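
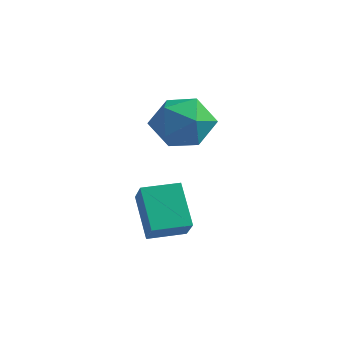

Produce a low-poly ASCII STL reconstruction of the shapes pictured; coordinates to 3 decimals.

solid 
facet normal -0.647 0.445 -0.619
outer loop
vertex -2.808 1.043 -1.468
vertex -2.374 1.76 -1.406
vertex -2.164 0.73 -2.367
endloop
endfacet
facet normal -0.517 -0.853 -0.073
outer loop
vertex -1.626 0.36 -1.854
vertex -2.808 1.043 -1.468
vertex -2.164 0.73 -2.367
endloop
endfacet
facet normal -0.647 0.445 -0.619
outer loop
vertex -2.164 0.73 -2.367
vertex -2.374 1.76 -1.406
vertex -1.73 1.446 -2.306
endloop
endfacet
facet normal 0.559 -0.272 -0.783
outer loop
vertex -1.73 1.446 -2.306
vertex -1.626 0.36 -1.854
vertex -2.164 0.73 -2.367
endloop
endfacet
facet normal -0.560 0.271 0.783
outer loop
vertex -2.808 1.043 -1.468
vertex -1.836 1.39 -0.893
vertex -2.374 1.76 -1.406
endloop
endfacet
facet normal -0.517 -0.853 -0.072
outer loop
vertex -2.27 0.674 -0.954
vertex -2.808 1.043 -1.468
vertex -1.626 0.36 -1.854
endloop
endfacet
facet normal -0.560 0.273 0.782
outer loop
vertex -2.27 0.674 -0.954
vertex -1.836 1.39 -0.893
vertex -2.808 1.043 -1.468
endloop
endfacet
facet normal 0.517 0.853 0.073
outer loop
vertex -2.374 1.76 -1.406
vertex -1.836 1.39 -0.893
vertex -1.73 1.446 -2.306
endloop
endfacet
facet normal 0.561 -0.272 -0.782
outer loop
vertex -1.192 1.077 -1.792
vertex -1.626 0.36 -1.854
vertex -1.73 1.446 -2.306
endloop
endfacet
facet normal 0.516 0.853 0.073
outer loop
vertex -1.73 1.446 -2.306
vertex -1.836 1.39 -0.893
vertex -1.192 1.077 -1.792
endloop
endfacet
facet normal 0.647 -0.445 0.619
outer loop
vertex -1.192 1.077 -1.792
vertex -2.27 0.674 -0.954
vertex -1.626 0.36 -1.854
endloop
endfacet
facet normal 0.647 -0.445 0.619
outer loop
vertex -1.836 1.39 -0.893
vertex -2.27 0.674 -0.954
vertex -1.192 1.077 -1.792
endloop
endfacet
facet normal -0.779 0.582 0.236
outer loop
vertex -4.163 3.378 -0.324
vertex -4.066 3.199 0.437
vertex -3.694 3.822 0.129
endloop
endfacet
facet normal -0.446 0.825 -0.347
outer loop
vertex -4.163 3.378 -0.324
vertex -3.694 3.822 0.129
vertex -3.471 3.634 -0.604
endloop
endfacet
facet normal -0.452 0.307 -0.837
outer loop
vertex -4.163 3.378 -0.324
vertex -3.471 3.634 -0.604
vertex -3.706 2.895 -0.748
endloop
endfacet
facet normal -0.789 -0.258 -0.557
outer loop
vertex -4.163 3.378 -0.324
vertex -3.706 2.895 -0.748
vertex -4.073 2.626 -0.104
endloop
endfacet
facet normal -0.991 -0.088 0.106
outer loop
vertex -4.163 3.378 -0.324
vertex -4.073 2.626 -0.104
vertex -4.066 3.199 0.437
endloop
endfacet
facet normal 0.233 0.957 -0.175
outer loop
vertex -3.471 3.634 -0.604
vertex -3.694 3.822 0.129
vertex -2.947 3.614 -0.016
endloop
endfacet
facet normal -0.304 0.562 0.769
outer loop
vertex -3.694 3.822 0.129
vertex -4.066 3.199 0.437
vertex -3.314 3.345 0.628
endloop
endfacet
facet normal -0.647 -0.519 0.559
outer loop
vertex -4.066 3.199 0.437
vertex -4.073 2.626 -0.104
vertex -3.549 2.606 0.484
endloop
endfacet
facet normal -0.321 -0.795 -0.515
outer loop
vertex -4.073 2.626 -0.104
vertex -3.706 2.895 -0.748
vertex -3.326 2.418 -0.249
endloop
endfacet
facet normal 0.223 0.118 -0.968
outer loop
vertex -3.706 2.895 -0.748
vertex -3.471 3.634 -0.604
vertex -2.954 3.041 -0.557
endloop
endfacet
facet normal 0.789 0.258 0.557
outer loop
vertex -2.857 2.862 0.204
vertex -2.947 3.614 -0.016
vertex -3.314 3.345 0.628
endloop
endfacet
facet normal 0.452 -0.307 0.837
outer loop
vertex -2.857 2.862 0.204
vertex -3.314 3.345 0.628
vertex -3.549 2.606 0.484
endloop
endfacet
facet normal 0.446 -0.825 0.347
outer loop
vertex -2.857 2.862 0.204
vertex -3.549 2.606 0.484
vertex -3.326 2.418 -0.249
endloop
endfacet
facet normal 0.779 -0.582 -0.236
outer loop
vertex -2.857 2.862 0.204
vertex -3.326 2.418 -0.249
vertex -2.954 3.041 -0.557
endloop
endfacet
facet normal 0.991 0.088 -0.106
outer loop
vertex -2.857 2.862 0.204
vertex -2.954 3.041 -0.557
vertex -2.947 3.614 -0.016
endloop
endfacet
facet normal 0.321 0.795 0.515
outer loop
vertex -3.314 3.345 0.628
vertex -2.947 3.614 -0.016
vertex -3.694 3.822 0.129
endloop
endfacet
facet normal -0.223 -0.118 0.968
outer loop
vertex -3.549 2.606 0.484
vertex -3.314 3.345 0.628
vertex -4.066 3.199 0.437
endloop
endfacet
facet normal -0.233 -0.957 0.175
outer loop
vertex -3.326 2.418 -0.249
vertex -3.549 2.606 0.484
vertex -4.073 2.626 -0.104
endloop
endfacet
facet normal 0.304 -0.562 -0.769
outer loop
vertex -2.954 3.041 -0.557
vertex -3.326 2.418 -0.249
vertex -3.706 2.895 -0.748
endloop
endfacet
facet normal 0.647 0.519 -0.559
outer loop
vertex -2.947 3.614 -0.016
vertex -2.954 3.041 -0.557
vertex -3.471 3.634 -0.604
endloop
endfacet

endsolid


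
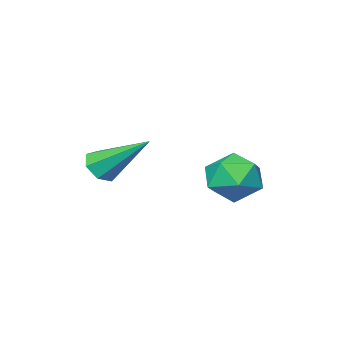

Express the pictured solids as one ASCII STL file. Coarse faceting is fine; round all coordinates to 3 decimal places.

solid 
facet normal 0.284 -0.739 -0.611
outer loop
vertex -0.454 0.191 -2.825
vertex -0.96 0.106 -2.957
vertex -0.609 0.43 -3.186
endloop
endfacet
facet normal 0.787 0.614 0.069
outer loop
vertex -0.454 0.191 -2.825
vertex -0.609 0.43 -3.186
vertex -1.44 1.354 -1.923
endloop
endfacet
facet normal 0.281 -0.738 -0.613
outer loop
vertex -0.609 0.43 -3.186
vertex -0.96 0.106 -2.957
vertex -1.029 0.426 -3.374
endloop
endfacet
facet normal 0.209 0.850 -0.484
outer loop
vertex -0.609 0.43 -3.186
vertex -1.029 0.426 -3.374
vertex -1.44 1.354 -1.923
endloop
endfacet
facet normal 0.285 -0.737 -0.613
outer loop
vertex -1.029 0.426 -3.374
vertex -0.96 0.106 -2.957
vertex -1.397 0.18 -3.249
endloop
endfacet
facet normal -0.586 0.597 -0.548
outer loop
vertex -1.029 0.426 -3.374
vertex -1.397 0.18 -3.249
vertex -1.44 1.354 -1.923
endloop
endfacet
facet normal 0.283 -0.739 -0.611
outer loop
vertex -1.397 0.18 -3.249
vertex -0.96 0.106 -2.957
vertex -1.436 -0.121 -2.903
endloop
endfacet
facet normal -0.996 0.046 -0.073
outer loop
vertex -1.397 0.18 -3.249
vertex -1.436 -0.121 -2.903
vertex -1.44 1.354 -1.923
endloop
endfacet
facet normal 0.283 -0.739 -0.611
outer loop
vertex -1.436 -0.121 -2.903
vertex -0.96 0.106 -2.957
vertex -1.118 -0.251 -2.598
endloop
endfacet
facet normal -0.716 -0.388 0.581
outer loop
vertex -1.436 -0.121 -2.903
vertex -1.118 -0.251 -2.598
vertex -1.44 1.354 -1.923
endloop
endfacet
facet normal 0.282 -0.739 -0.611
outer loop
vertex -1.118 -0.251 -2.598
vertex -0.96 0.106 -2.957
vertex -0.681 -0.113 -2.563
endloop
endfacet
facet normal 0.046 -0.379 0.924
outer loop
vertex -1.118 -0.251 -2.598
vertex -0.681 -0.113 -2.563
vertex -1.44 1.354 -1.923
endloop
endfacet
facet normal 0.284 -0.739 -0.611
outer loop
vertex -0.681 -0.113 -2.563
vertex -0.96 0.106 -2.957
vertex -0.454 0.191 -2.825
endloop
endfacet
facet normal 0.715 0.066 0.696
outer loop
vertex -0.681 -0.113 -2.563
vertex -0.454 0.191 -2.825
vertex -1.44 1.354 -1.923
endloop
endfacet
facet normal -0.069 0.981 0.182
outer loop
vertex -4.023 2.412 -3.724
vertex -3.868 2.276 -2.93
vertex -3.25 2.416 -3.45
endloop
endfacet
facet normal 0.166 0.860 -0.482
outer loop
vertex -4.023 2.412 -3.724
vertex -3.25 2.416 -3.45
vertex -3.43 2.052 -4.162
endloop
endfacet
facet normal -0.323 0.468 -0.822
outer loop
vertex -4.023 2.412 -3.724
vertex -3.43 2.052 -4.162
vertex -4.16 1.687 -4.083
endloop
endfacet
facet normal -0.863 0.346 -0.369
outer loop
vertex -4.023 2.412 -3.724
vertex -4.16 1.687 -4.083
vertex -4.431 1.825 -3.321
endloop
endfacet
facet normal -0.705 0.663 0.251
outer loop
vertex -4.023 2.412 -3.724
vertex -4.431 1.825 -3.321
vertex -3.868 2.276 -2.93
endloop
endfacet
facet normal 0.764 0.476 -0.436
outer loop
vertex -3.43 2.052 -4.162
vertex -3.25 2.416 -3.45
vertex -2.909 1.695 -3.639
endloop
endfacet
facet normal 0.383 0.671 0.635
outer loop
vertex -3.25 2.416 -3.45
vertex -3.868 2.276 -2.93
vertex -3.18 1.833 -2.877
endloop
endfacet
facet normal -0.645 0.156 0.748
outer loop
vertex -3.868 2.276 -2.93
vertex -4.431 1.825 -3.321
vertex -3.91 1.468 -2.798
endloop
endfacet
facet normal -0.898 -0.358 -0.255
outer loop
vertex -4.431 1.825 -3.321
vertex -4.16 1.687 -4.083
vertex -4.09 1.104 -3.51
endloop
endfacet
facet normal -0.027 -0.160 -0.987
outer loop
vertex -4.16 1.687 -4.083
vertex -3.43 2.052 -4.162
vertex -3.472 1.244 -4.03
endloop
endfacet
facet normal 0.863 -0.346 0.369
outer loop
vertex -3.317 1.108 -3.236
vertex -2.909 1.695 -3.639
vertex -3.18 1.833 -2.877
endloop
endfacet
facet normal 0.323 -0.468 0.822
outer loop
vertex -3.317 1.108 -3.236
vertex -3.18 1.833 -2.877
vertex -3.91 1.468 -2.798
endloop
endfacet
facet normal -0.166 -0.860 0.482
outer loop
vertex -3.317 1.108 -3.236
vertex -3.91 1.468 -2.798
vertex -4.09 1.104 -3.51
endloop
endfacet
facet normal 0.069 -0.981 -0.182
outer loop
vertex -3.317 1.108 -3.236
vertex -4.09 1.104 -3.51
vertex -3.472 1.244 -4.03
endloop
endfacet
facet normal 0.705 -0.663 -0.251
outer loop
vertex -3.317 1.108 -3.236
vertex -3.472 1.244 -4.03
vertex -2.909 1.695 -3.639
endloop
endfacet
facet normal 0.898 0.358 0.255
outer loop
vertex -3.18 1.833 -2.877
vertex -2.909 1.695 -3.639
vertex -3.25 2.416 -3.45
endloop
endfacet
facet normal 0.027 0.160 0.987
outer loop
vertex -3.91 1.468 -2.798
vertex -3.18 1.833 -2.877
vertex -3.868 2.276 -2.93
endloop
endfacet
facet normal -0.764 -0.476 0.436
outer loop
vertex -4.09 1.104 -3.51
vertex -3.91 1.468 -2.798
vertex -4.431 1.825 -3.321
endloop
endfacet
facet normal -0.383 -0.671 -0.635
outer loop
vertex -3.472 1.244 -4.03
vertex -4.09 1.104 -3.51
vertex -4.16 1.687 -4.083
endloop
endfacet
facet normal 0.645 -0.156 -0.748
outer loop
vertex -2.909 1.695 -3.639
vertex -3.472 1.244 -4.03
vertex -3.43 2.052 -4.162
endloop
endfacet

endsolid


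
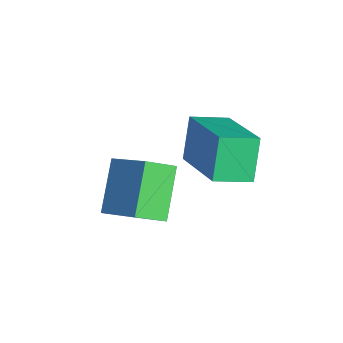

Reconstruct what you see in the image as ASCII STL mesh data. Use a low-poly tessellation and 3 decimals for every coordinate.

solid 
facet normal -0.651 0.332 0.683
outer loop
vertex -2.909 -0.086 -1.511
vertex -1.857 0.491 -0.789
vertex -3.012 0.703 -1.992
endloop
endfacet
facet normal -0.751 -0.412 -0.516
outer loop
vertex -2.003 0.189 -3.051
vertex -2.909 -0.086 -1.511
vertex -3.012 0.703 -1.992
endloop
endfacet
facet normal -0.651 0.332 0.683
outer loop
vertex -3.012 0.703 -1.992
vertex -1.857 0.491 -0.789
vertex -1.96 1.28 -1.27
endloop
endfacet
facet normal -0.111 0.849 -0.517
outer loop
vertex -1.96 1.28 -1.27
vertex -2.003 0.189 -3.051
vertex -3.012 0.703 -1.992
endloop
endfacet
facet normal 0.111 -0.849 0.517
outer loop
vertex -2.909 -0.086 -1.511
vertex -0.848 -0.023 -1.848
vertex -1.857 0.491 -0.789
endloop
endfacet
facet normal -0.751 -0.412 -0.516
outer loop
vertex -1.9 -0.6 -2.57
vertex -2.909 -0.086 -1.511
vertex -2.003 0.189 -3.051
endloop
endfacet
facet normal 0.111 -0.849 0.517
outer loop
vertex -1.9 -0.6 -2.57
vertex -0.848 -0.023 -1.848
vertex -2.909 -0.086 -1.511
endloop
endfacet
facet normal 0.751 0.412 0.516
outer loop
vertex -1.857 0.491 -0.789
vertex -0.848 -0.023 -1.848
vertex -1.96 1.28 -1.27
endloop
endfacet
facet normal -0.111 0.849 -0.517
outer loop
vertex -0.951 0.766 -2.329
vertex -2.003 0.189 -3.051
vertex -1.96 1.28 -1.27
endloop
endfacet
facet normal 0.751 0.412 0.516
outer loop
vertex -1.96 1.28 -1.27
vertex -0.848 -0.023 -1.848
vertex -0.951 0.766 -2.329
endloop
endfacet
facet normal 0.651 -0.332 -0.683
outer loop
vertex -0.951 0.766 -2.329
vertex -1.9 -0.6 -2.57
vertex -2.003 0.189 -3.051
endloop
endfacet
facet normal 0.651 -0.332 -0.683
outer loop
vertex -0.848 -0.023 -1.848
vertex -1.9 -0.6 -2.57
vertex -0.951 0.766 -2.329
endloop
endfacet
facet normal -0.907 -0.089 -0.412
outer loop
vertex -4.279 2.228 -1.643
vertex -4.256 3.252 -1.915
vertex -3.731 1.914 -2.78
endloop
endfacet
facet normal -0.021 -0.966 0.257
outer loop
vertex -1.764 2.108 -1.885
vertex -4.279 2.228 -1.643
vertex -3.731 1.914 -2.78
endloop
endfacet
facet normal -0.907 -0.089 -0.412
outer loop
vertex -3.731 1.914 -2.78
vertex -4.256 3.252 -1.915
vertex -3.709 2.939 -3.051
endloop
endfacet
facet normal 0.422 -0.240 -0.874
outer loop
vertex -3.709 2.939 -3.051
vertex -1.764 2.108 -1.885
vertex -3.731 1.914 -2.78
endloop
endfacet
facet normal -0.422 0.242 0.874
outer loop
vertex -4.279 2.228 -1.643
vertex -2.289 3.446 -1.02
vertex -4.256 3.252 -1.915
endloop
endfacet
facet normal -0.021 -0.966 0.256
outer loop
vertex -2.311 2.421 -0.749
vertex -4.279 2.228 -1.643
vertex -1.764 2.108 -1.885
endloop
endfacet
facet normal -0.421 0.240 0.875
outer loop
vertex -2.311 2.421 -0.749
vertex -2.289 3.446 -1.02
vertex -4.279 2.228 -1.643
endloop
endfacet
facet normal 0.021 0.966 -0.256
outer loop
vertex -4.256 3.252 -1.915
vertex -2.289 3.446 -1.02
vertex -3.709 2.939 -3.051
endloop
endfacet
facet normal 0.421 -0.242 -0.874
outer loop
vertex -1.741 3.132 -2.157
vertex -1.764 2.108 -1.885
vertex -3.709 2.939 -3.051
endloop
endfacet
facet normal 0.022 0.966 -0.256
outer loop
vertex -3.709 2.939 -3.051
vertex -2.289 3.446 -1.02
vertex -1.741 3.132 -2.157
endloop
endfacet
facet normal 0.907 0.089 0.412
outer loop
vertex -1.741 3.132 -2.157
vertex -2.311 2.421 -0.749
vertex -1.764 2.108 -1.885
endloop
endfacet
facet normal 0.907 0.090 0.412
outer loop
vertex -2.289 3.446 -1.02
vertex -2.311 2.421 -0.749
vertex -1.741 3.132 -2.157
endloop
endfacet

endsolid


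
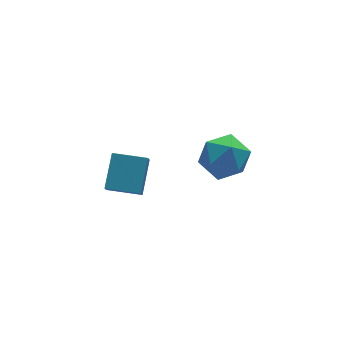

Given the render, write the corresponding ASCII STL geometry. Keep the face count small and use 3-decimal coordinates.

solid 
facet normal -0.061 0.839 0.541
outer loop
vertex 1.915 -0.19 -0.992
vertex 1.468 -0.754 -0.169
vertex 2.554 -0.638 -0.226
endloop
endfacet
facet normal 0.493 0.865 0.094
outer loop
vertex 1.915 -0.19 -0.992
vertex 2.554 -0.638 -0.226
vertex 2.845 -0.689 -1.278
endloop
endfacet
facet normal 0.246 0.784 -0.569
outer loop
vertex 1.915 -0.19 -0.992
vertex 2.845 -0.689 -1.278
vertex 1.939 -0.837 -1.873
endloop
endfacet
facet normal -0.464 0.708 -0.533
outer loop
vertex 1.915 -0.19 -0.992
vertex 1.939 -0.837 -1.873
vertex 1.088 -0.878 -1.187
endloop
endfacet
facet normal -0.653 0.742 0.153
outer loop
vertex 1.915 -0.19 -0.992
vertex 1.088 -0.878 -1.187
vertex 1.468 -0.754 -0.169
endloop
endfacet
facet normal 0.920 0.311 0.239
outer loop
vertex 2.845 -0.689 -1.278
vertex 2.554 -0.638 -0.226
vertex 2.972 -1.562 -0.633
endloop
endfacet
facet normal 0.022 0.269 0.963
outer loop
vertex 2.554 -0.638 -0.226
vertex 1.468 -0.754 -0.169
vertex 2.121 -1.603 0.053
endloop
endfacet
facet normal -0.935 0.112 0.336
outer loop
vertex 1.468 -0.754 -0.169
vertex 1.088 -0.878 -1.187
vertex 1.215 -1.751 -0.542
endloop
endfacet
facet normal -0.628 0.058 -0.776
outer loop
vertex 1.088 -0.878 -1.187
vertex 1.939 -0.837 -1.873
vertex 1.506 -1.802 -1.594
endloop
endfacet
facet normal 0.519 0.181 -0.835
outer loop
vertex 1.939 -0.837 -1.873
vertex 2.845 -0.689 -1.278
vertex 2.592 -1.686 -1.651
endloop
endfacet
facet normal 0.464 -0.708 0.533
outer loop
vertex 2.145 -2.25 -0.828
vertex 2.972 -1.562 -0.633
vertex 2.121 -1.603 0.053
endloop
endfacet
facet normal -0.246 -0.784 0.569
outer loop
vertex 2.145 -2.25 -0.828
vertex 2.121 -1.603 0.053
vertex 1.215 -1.751 -0.542
endloop
endfacet
facet normal -0.493 -0.865 -0.094
outer loop
vertex 2.145 -2.25 -0.828
vertex 1.215 -1.751 -0.542
vertex 1.506 -1.802 -1.594
endloop
endfacet
facet normal 0.061 -0.839 -0.541
outer loop
vertex 2.145 -2.25 -0.828
vertex 1.506 -1.802 -1.594
vertex 2.592 -1.686 -1.651
endloop
endfacet
facet normal 0.653 -0.742 -0.153
outer loop
vertex 2.145 -2.25 -0.828
vertex 2.592 -1.686 -1.651
vertex 2.972 -1.562 -0.633
endloop
endfacet
facet normal 0.628 -0.058 0.776
outer loop
vertex 2.121 -1.603 0.053
vertex 2.972 -1.562 -0.633
vertex 2.554 -0.638 -0.226
endloop
endfacet
facet normal -0.519 -0.181 0.835
outer loop
vertex 1.215 -1.751 -0.542
vertex 2.121 -1.603 0.053
vertex 1.468 -0.754 -0.169
endloop
endfacet
facet normal -0.920 -0.311 -0.239
outer loop
vertex 1.506 -1.802 -1.594
vertex 1.215 -1.751 -0.542
vertex 1.088 -0.878 -1.187
endloop
endfacet
facet normal -0.022 -0.269 -0.963
outer loop
vertex 2.592 -1.686 -1.651
vertex 1.506 -1.802 -1.594
vertex 1.939 -0.837 -1.873
endloop
endfacet
facet normal 0.935 -0.112 -0.336
outer loop
vertex 2.972 -1.562 -0.633
vertex 2.592 -1.686 -1.651
vertex 2.845 -0.689 -1.278
endloop
endfacet
facet normal -0.454 -0.645 -0.615
outer loop
vertex -2.133 -3.088 0.403
vertex -3.253 -2.374 0.481
vertex -1.897 -2.647 -0.234
endloop
endfacet
facet normal 0.842 -0.536 -0.059
outer loop
vertex -1.207 -1.666 0.699
vertex -2.133 -3.088 0.403
vertex -1.897 -2.647 -0.234
endloop
endfacet
facet normal -0.454 -0.646 -0.614
outer loop
vertex -1.897 -2.647 -0.234
vertex -3.253 -2.374 0.481
vertex -3.017 -1.934 -0.157
endloop
endfacet
facet normal 0.292 0.543 -0.787
outer loop
vertex -3.017 -1.934 -0.157
vertex -1.207 -1.666 0.699
vertex -1.897 -2.647 -0.234
endloop
endfacet
facet normal -0.292 -0.543 0.787
outer loop
vertex -2.133 -3.088 0.403
vertex -2.563 -1.393 1.414
vertex -3.253 -2.374 0.481
endloop
endfacet
facet normal 0.842 -0.536 -0.058
outer loop
vertex -1.443 -2.106 1.337
vertex -2.133 -3.088 0.403
vertex -1.207 -1.666 0.699
endloop
endfacet
facet normal -0.292 -0.543 0.787
outer loop
vertex -1.443 -2.106 1.337
vertex -2.563 -1.393 1.414
vertex -2.133 -3.088 0.403
endloop
endfacet
facet normal -0.842 0.536 0.059
outer loop
vertex -3.253 -2.374 0.481
vertex -2.563 -1.393 1.414
vertex -3.017 -1.934 -0.157
endloop
endfacet
facet normal 0.292 0.544 -0.787
outer loop
vertex -2.327 -0.952 0.777
vertex -1.207 -1.666 0.699
vertex -3.017 -1.934 -0.157
endloop
endfacet
facet normal -0.842 0.536 0.059
outer loop
vertex -3.017 -1.934 -0.157
vertex -2.563 -1.393 1.414
vertex -2.327 -0.952 0.777
endloop
endfacet
facet normal 0.454 0.646 0.614
outer loop
vertex -2.327 -0.952 0.777
vertex -1.443 -2.106 1.337
vertex -1.207 -1.666 0.699
endloop
endfacet
facet normal 0.453 0.645 0.615
outer loop
vertex -2.563 -1.393 1.414
vertex -1.443 -2.106 1.337
vertex -2.327 -0.952 0.777
endloop
endfacet

endsolid


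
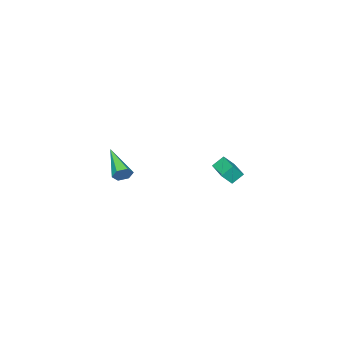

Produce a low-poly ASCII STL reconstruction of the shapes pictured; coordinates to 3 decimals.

solid 
facet normal -0.596 0.357 -0.719
outer loop
vertex -4.617 -2.087 -2.134
vertex -3.666 -0.442 -2.105
vertex -4.083 -2.385 -2.725
endloop
endfacet
facet normal -0.500 -0.866 -0.015
outer loop
vertex -3.594 -2.678 -2.135
vertex -4.617 -2.087 -2.134
vertex -4.083 -2.385 -2.725
endloop
endfacet
facet normal -0.596 0.357 -0.719
outer loop
vertex -4.083 -2.385 -2.725
vertex -3.666 -0.442 -2.105
vertex -3.132 -0.74 -2.696
endloop
endfacet
facet normal 0.628 -0.351 -0.695
outer loop
vertex -3.132 -0.74 -2.696
vertex -3.594 -2.678 -2.135
vertex -4.083 -2.385 -2.725
endloop
endfacet
facet normal -0.628 0.351 0.695
outer loop
vertex -4.617 -2.087 -2.134
vertex -3.177 -0.735 -1.515
vertex -3.666 -0.442 -2.105
endloop
endfacet
facet normal -0.500 -0.866 -0.015
outer loop
vertex -4.128 -2.38 -1.544
vertex -4.617 -2.087 -2.134
vertex -3.594 -2.678 -2.135
endloop
endfacet
facet normal -0.628 0.351 0.695
outer loop
vertex -4.128 -2.38 -1.544
vertex -3.177 -0.735 -1.515
vertex -4.617 -2.087 -2.134
endloop
endfacet
facet normal 0.500 0.866 0.015
outer loop
vertex -3.666 -0.442 -2.105
vertex -3.177 -0.735 -1.515
vertex -3.132 -0.74 -2.696
endloop
endfacet
facet normal 0.628 -0.351 -0.695
outer loop
vertex -2.643 -1.033 -2.106
vertex -3.594 -2.678 -2.135
vertex -3.132 -0.74 -2.696
endloop
endfacet
facet normal 0.500 0.866 0.015
outer loop
vertex -3.132 -0.74 -2.696
vertex -3.177 -0.735 -1.515
vertex -2.643 -1.033 -2.106
endloop
endfacet
facet normal 0.596 -0.357 0.719
outer loop
vertex -2.643 -1.033 -2.106
vertex -4.128 -2.38 -1.544
vertex -3.594 -2.678 -2.135
endloop
endfacet
facet normal 0.596 -0.357 0.719
outer loop
vertex -3.177 -0.735 -1.515
vertex -4.128 -2.38 -1.544
vertex -2.643 -1.033 -2.106
endloop
endfacet
facet normal 0.345 0.814 -0.468
outer loop
vertex 3.709 -1.766 -0.218
vertex 3.294 -1.797 -0.578
vertex 3.235 -1.506 -0.115
endloop
endfacet
facet normal 0.291 0.156 0.944
outer loop
vertex 3.709 -1.766 -0.218
vertex 3.235 -1.506 -0.115
vertex 2.546 -3.563 0.438
endloop
endfacet
facet normal 0.344 0.814 -0.468
outer loop
vertex 3.235 -1.506 -0.115
vertex 3.294 -1.797 -0.578
vertex 2.82 -1.537 -0.474
endloop
endfacet
facet normal -0.619 0.391 0.682
outer loop
vertex 3.235 -1.506 -0.115
vertex 2.82 -1.537 -0.474
vertex 2.546 -3.563 0.438
endloop
endfacet
facet normal 0.344 0.814 -0.468
outer loop
vertex 2.82 -1.537 -0.474
vertex 3.294 -1.797 -0.578
vertex 2.879 -1.828 -0.937
endloop
endfacet
facet normal -0.985 0.060 -0.163
outer loop
vertex 2.82 -1.537 -0.474
vertex 2.879 -1.828 -0.937
vertex 2.546 -3.563 0.438
endloop
endfacet
facet normal 0.344 0.814 -0.468
outer loop
vertex 2.879 -1.828 -0.937
vertex 3.294 -1.797 -0.578
vertex 3.353 -2.088 -1.041
endloop
endfacet
facet normal -0.440 -0.504 -0.743
outer loop
vertex 2.879 -1.828 -0.937
vertex 3.353 -2.088 -1.041
vertex 2.546 -3.563 0.438
endloop
endfacet
facet normal 0.346 0.814 -0.467
outer loop
vertex 3.353 -2.088 -1.041
vertex 3.294 -1.797 -0.578
vertex 3.767 -2.057 -0.681
endloop
endfacet
facet normal 0.472 -0.739 -0.480
outer loop
vertex 3.353 -2.088 -1.041
vertex 3.767 -2.057 -0.681
vertex 2.546 -3.563 0.438
endloop
endfacet
facet normal 0.345 0.813 -0.468
outer loop
vertex 3.767 -2.057 -0.681
vertex 3.294 -1.797 -0.578
vertex 3.709 -1.766 -0.218
endloop
endfacet
facet normal 0.837 -0.410 0.362
outer loop
vertex 3.767 -2.057 -0.681
vertex 3.709 -1.766 -0.218
vertex 2.546 -3.563 0.438
endloop
endfacet

endsolid


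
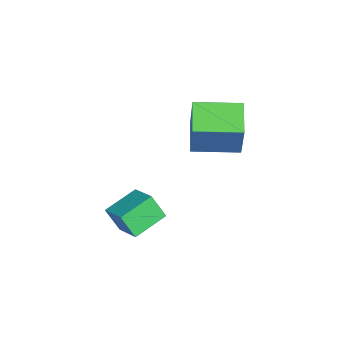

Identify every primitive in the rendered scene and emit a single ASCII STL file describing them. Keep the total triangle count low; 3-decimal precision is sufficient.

solid 
facet normal -0.935 -0.041 0.353
outer loop
vertex -4.048 -1.624 5.098
vertex -4.161 0.291 5.022
vertex -4.711 -1.733 3.331
endloop
endfacet
facet normal 0.059 -0.997 0.040
outer loop
vertex -3.299 -1.671 2.798
vertex -4.048 -1.624 5.098
vertex -4.711 -1.733 3.331
endloop
endfacet
facet normal -0.935 -0.041 0.353
outer loop
vertex -4.711 -1.733 3.331
vertex -4.161 0.291 5.022
vertex -4.823 0.182 3.256
endloop
endfacet
facet normal -0.350 -0.057 -0.935
outer loop
vertex -4.823 0.182 3.256
vertex -3.299 -1.671 2.798
vertex -4.711 -1.733 3.331
endloop
endfacet
facet normal 0.350 0.058 0.935
outer loop
vertex -4.048 -1.624 5.098
vertex -2.749 0.353 4.489
vertex -4.161 0.291 5.022
endloop
endfacet
facet normal 0.059 -0.997 0.040
outer loop
vertex -2.637 -1.562 4.564
vertex -4.048 -1.624 5.098
vertex -3.299 -1.671 2.798
endloop
endfacet
facet normal 0.351 0.057 0.935
outer loop
vertex -2.637 -1.562 4.564
vertex -2.749 0.353 4.489
vertex -4.048 -1.624 5.098
endloop
endfacet
facet normal -0.059 0.997 -0.040
outer loop
vertex -4.161 0.291 5.022
vertex -2.749 0.353 4.489
vertex -4.823 0.182 3.256
endloop
endfacet
facet normal -0.351 -0.058 -0.935
outer loop
vertex -3.412 0.244 2.722
vertex -3.299 -1.671 2.798
vertex -4.823 0.182 3.256
endloop
endfacet
facet normal -0.059 0.997 -0.039
outer loop
vertex -4.823 0.182 3.256
vertex -2.749 0.353 4.489
vertex -3.412 0.244 2.722
endloop
endfacet
facet normal 0.935 0.041 -0.353
outer loop
vertex -3.412 0.244 2.722
vertex -2.637 -1.562 4.564
vertex -3.299 -1.671 2.798
endloop
endfacet
facet normal 0.935 0.041 -0.353
outer loop
vertex -2.749 0.353 4.489
vertex -2.637 -1.562 4.564
vertex -3.412 0.244 2.722
endloop
endfacet
facet normal -0.633 0.718 0.289
outer loop
vertex -0.717 -3.553 2.769
vertex 0.269 -2.9 3.308
vertex -0.548 -3.019 1.811
endloop
endfacet
facet normal -0.759 -0.503 -0.414
outer loop
vertex 0.371 -4.06 1.392
vertex -0.717 -3.553 2.769
vertex -0.548 -3.019 1.811
endloop
endfacet
facet normal -0.633 0.719 0.288
outer loop
vertex -0.548 -3.019 1.811
vertex 0.269 -2.9 3.308
vertex 0.439 -2.366 2.35
endloop
endfacet
facet normal 0.152 0.482 -0.863
outer loop
vertex 0.439 -2.366 2.35
vertex 0.371 -4.06 1.392
vertex -0.548 -3.019 1.811
endloop
endfacet
facet normal -0.153 -0.482 0.863
outer loop
vertex -0.717 -3.553 2.769
vertex 1.188 -3.941 2.889
vertex 0.269 -2.9 3.308
endloop
endfacet
facet normal -0.759 -0.502 -0.415
outer loop
vertex 0.201 -4.594 2.35
vertex -0.717 -3.553 2.769
vertex 0.371 -4.06 1.392
endloop
endfacet
facet normal -0.152 -0.482 0.863
outer loop
vertex 0.201 -4.594 2.35
vertex 1.188 -3.941 2.889
vertex -0.717 -3.553 2.769
endloop
endfacet
facet normal 0.758 0.503 0.415
outer loop
vertex 0.269 -2.9 3.308
vertex 1.188 -3.941 2.889
vertex 0.439 -2.366 2.35
endloop
endfacet
facet normal 0.153 0.482 -0.863
outer loop
vertex 1.357 -3.407 1.931
vertex 0.371 -4.06 1.392
vertex 0.439 -2.366 2.35
endloop
endfacet
facet normal 0.759 0.503 0.414
outer loop
vertex 0.439 -2.366 2.35
vertex 1.188 -3.941 2.889
vertex 1.357 -3.407 1.931
endloop
endfacet
facet normal 0.633 -0.718 -0.288
outer loop
vertex 1.357 -3.407 1.931
vertex 0.201 -4.594 2.35
vertex 0.371 -4.06 1.392
endloop
endfacet
facet normal 0.633 -0.718 -0.289
outer loop
vertex 1.188 -3.941 2.889
vertex 0.201 -4.594 2.35
vertex 1.357 -3.407 1.931
endloop
endfacet

endsolid


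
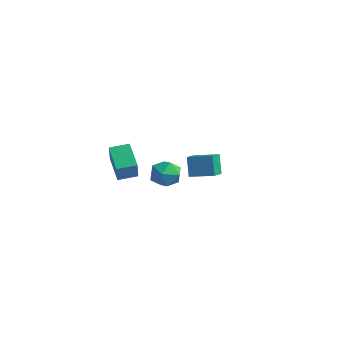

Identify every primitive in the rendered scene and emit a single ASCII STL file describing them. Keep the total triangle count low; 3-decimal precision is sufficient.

solid 
facet normal -0.395 0.905 0.158
outer loop
vertex -2.24 3.35 -1.93
vertex -2.392 3.123 -1.012
vertex -1.566 3.53 -1.275
endloop
endfacet
facet normal 0.099 0.929 -0.357
outer loop
vertex -2.24 3.35 -1.93
vertex -1.566 3.53 -1.275
vertex -1.32 3.176 -2.129
endloop
endfacet
facet normal -0.098 0.478 -0.873
outer loop
vertex -2.24 3.35 -1.93
vertex -1.32 3.176 -2.129
vertex -1.994 2.551 -2.395
endloop
endfacet
facet normal -0.715 0.174 -0.677
outer loop
vertex -2.24 3.35 -1.93
vertex -1.994 2.551 -2.395
vertex -2.656 2.518 -1.705
endloop
endfacet
facet normal -0.898 0.438 -0.040
outer loop
vertex -2.24 3.35 -1.93
vertex -2.656 2.518 -1.705
vertex -2.392 3.123 -1.012
endloop
endfacet
facet normal 0.715 0.695 -0.082
outer loop
vertex -1.32 3.176 -2.129
vertex -1.566 3.53 -1.275
vertex -0.904 2.842 -1.335
endloop
endfacet
facet normal -0.084 0.656 0.750
outer loop
vertex -1.566 3.53 -1.275
vertex -2.392 3.123 -1.012
vertex -1.566 2.809 -0.645
endloop
endfacet
facet normal -0.898 -0.099 0.429
outer loop
vertex -2.392 3.123 -1.012
vertex -2.656 2.518 -1.705
vertex -2.24 2.184 -0.911
endloop
endfacet
facet normal -0.601 -0.526 -0.602
outer loop
vertex -2.656 2.518 -1.705
vertex -1.994 2.551 -2.395
vertex -1.994 1.83 -1.765
endloop
endfacet
facet normal 0.395 -0.035 -0.918
outer loop
vertex -1.994 2.551 -2.395
vertex -1.32 3.176 -2.129
vertex -1.168 2.237 -2.028
endloop
endfacet
facet normal 0.715 -0.174 0.677
outer loop
vertex -1.32 2.01 -1.11
vertex -0.904 2.842 -1.335
vertex -1.566 2.809 -0.645
endloop
endfacet
facet normal 0.098 -0.478 0.873
outer loop
vertex -1.32 2.01 -1.11
vertex -1.566 2.809 -0.645
vertex -2.24 2.184 -0.911
endloop
endfacet
facet normal -0.099 -0.929 0.357
outer loop
vertex -1.32 2.01 -1.11
vertex -2.24 2.184 -0.911
vertex -1.994 1.83 -1.765
endloop
endfacet
facet normal 0.395 -0.905 -0.158
outer loop
vertex -1.32 2.01 -1.11
vertex -1.994 1.83 -1.765
vertex -1.168 2.237 -2.028
endloop
endfacet
facet normal 0.898 -0.438 0.040
outer loop
vertex -1.32 2.01 -1.11
vertex -1.168 2.237 -2.028
vertex -0.904 2.842 -1.335
endloop
endfacet
facet normal 0.601 0.526 0.602
outer loop
vertex -1.566 2.809 -0.645
vertex -0.904 2.842 -1.335
vertex -1.566 3.53 -1.275
endloop
endfacet
facet normal -0.395 0.035 0.918
outer loop
vertex -2.24 2.184 -0.911
vertex -1.566 2.809 -0.645
vertex -2.392 3.123 -1.012
endloop
endfacet
facet normal -0.715 -0.695 0.082
outer loop
vertex -1.994 1.83 -1.765
vertex -2.24 2.184 -0.911
vertex -2.656 2.518 -1.705
endloop
endfacet
facet normal 0.084 -0.656 -0.750
outer loop
vertex -1.168 2.237 -2.028
vertex -1.994 1.83 -1.765
vertex -1.994 2.551 -2.395
endloop
endfacet
facet normal 0.898 0.099 -0.429
outer loop
vertex -0.904 2.842 -1.335
vertex -1.168 2.237 -2.028
vertex -1.32 3.176 -2.129
endloop
endfacet
facet normal -0.410 0.381 -0.828
outer loop
vertex -3.892 0.72 -0.536
vertex -3.358 1.656 -0.37
vertex -2.646 0.164 -1.409
endloop
endfacet
facet normal -0.490 -0.858 -0.153
outer loop
vertex -2.022 -0.416 -0.15
vertex -3.892 0.72 -0.536
vertex -2.646 0.164 -1.409
endloop
endfacet
facet normal -0.410 0.381 -0.828
outer loop
vertex -2.646 0.164 -1.409
vertex -3.358 1.656 -0.37
vertex -2.112 1.1 -1.243
endloop
endfacet
facet normal 0.769 -0.343 -0.539
outer loop
vertex -2.112 1.1 -1.243
vertex -2.022 -0.416 -0.15
vertex -2.646 0.164 -1.409
endloop
endfacet
facet normal -0.769 0.343 0.539
outer loop
vertex -3.892 0.72 -0.536
vertex -2.734 1.076 0.889
vertex -3.358 1.656 -0.37
endloop
endfacet
facet normal -0.490 -0.858 -0.153
outer loop
vertex -3.268 0.14 0.723
vertex -3.892 0.72 -0.536
vertex -2.022 -0.416 -0.15
endloop
endfacet
facet normal -0.769 0.343 0.539
outer loop
vertex -3.268 0.14 0.723
vertex -2.734 1.076 0.889
vertex -3.892 0.72 -0.536
endloop
endfacet
facet normal 0.490 0.858 0.153
outer loop
vertex -3.358 1.656 -0.37
vertex -2.734 1.076 0.889
vertex -2.112 1.1 -1.243
endloop
endfacet
facet normal 0.769 -0.343 -0.539
outer loop
vertex -1.488 0.52 0.016
vertex -2.022 -0.416 -0.15
vertex -2.112 1.1 -1.243
endloop
endfacet
facet normal 0.490 0.858 0.153
outer loop
vertex -2.112 1.1 -1.243
vertex -2.734 1.076 0.889
vertex -1.488 0.52 0.016
endloop
endfacet
facet normal 0.410 -0.381 0.828
outer loop
vertex -1.488 0.52 0.016
vertex -3.268 0.14 0.723
vertex -2.022 -0.416 -0.15
endloop
endfacet
facet normal 0.410 -0.381 0.828
outer loop
vertex -2.734 1.076 0.889
vertex -3.268 0.14 0.723
vertex -1.488 0.52 0.016
endloop
endfacet
facet normal -0.824 -0.534 -0.191
outer loop
vertex 3.053 -0.236 2.648
vertex 2.532 0.715 2.235
vertex 3.465 -0.483 1.559
endloop
endfacet
facet normal 0.448 -0.820 0.356
outer loop
vertex 4.528 0.205 1.805
vertex 3.053 -0.236 2.648
vertex 3.465 -0.483 1.559
endloop
endfacet
facet normal -0.824 -0.534 -0.191
outer loop
vertex 3.465 -0.483 1.559
vertex 2.532 0.715 2.235
vertex 2.944 0.468 1.146
endloop
endfacet
facet normal 0.346 -0.208 -0.915
outer loop
vertex 2.944 0.468 1.146
vertex 4.528 0.205 1.805
vertex 3.465 -0.483 1.559
endloop
endfacet
facet normal -0.346 0.208 0.915
outer loop
vertex 3.053 -0.236 2.648
vertex 3.595 1.403 2.481
vertex 2.532 0.715 2.235
endloop
endfacet
facet normal 0.448 -0.820 0.356
outer loop
vertex 4.116 0.452 2.894
vertex 3.053 -0.236 2.648
vertex 4.528 0.205 1.805
endloop
endfacet
facet normal -0.346 0.208 0.915
outer loop
vertex 4.116 0.452 2.894
vertex 3.595 1.403 2.481
vertex 3.053 -0.236 2.648
endloop
endfacet
facet normal -0.448 0.820 -0.356
outer loop
vertex 2.532 0.715 2.235
vertex 3.595 1.403 2.481
vertex 2.944 0.468 1.146
endloop
endfacet
facet normal 0.346 -0.208 -0.915
outer loop
vertex 4.007 1.156 1.392
vertex 4.528 0.205 1.805
vertex 2.944 0.468 1.146
endloop
endfacet
facet normal -0.448 0.820 -0.356
outer loop
vertex 2.944 0.468 1.146
vertex 3.595 1.403 2.481
vertex 4.007 1.156 1.392
endloop
endfacet
facet normal 0.824 0.534 0.191
outer loop
vertex 4.007 1.156 1.392
vertex 4.116 0.452 2.894
vertex 4.528 0.205 1.805
endloop
endfacet
facet normal 0.824 0.534 0.191
outer loop
vertex 3.595 1.403 2.481
vertex 4.116 0.452 2.894
vertex 4.007 1.156 1.392
endloop
endfacet

endsolid


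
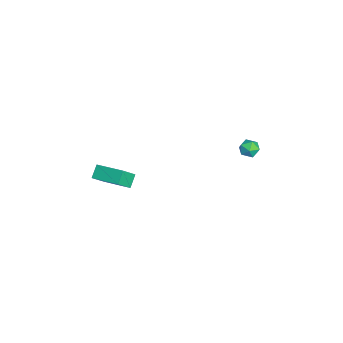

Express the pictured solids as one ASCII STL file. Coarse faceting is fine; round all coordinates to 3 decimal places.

solid 
facet normal -0.702 0.634 -0.325
outer loop
vertex -1.626 4.148 2.809
vertex -2.078 3.711 2.933
vertex -1.907 4.132 3.385
endloop
endfacet
facet normal -0.150 0.988 -0.046
outer loop
vertex -1.626 4.148 2.809
vertex -1.907 4.132 3.385
vertex -1.274 4.226 3.34
endloop
endfacet
facet normal 0.437 0.802 -0.408
outer loop
vertex -1.626 4.148 2.809
vertex -1.274 4.226 3.34
vertex -1.054 3.862 2.86
endloop
endfacet
facet normal 0.248 0.333 -0.910
outer loop
vertex -1.626 4.148 2.809
vertex -1.054 3.862 2.86
vertex -1.551 3.544 2.608
endloop
endfacet
facet normal -0.457 0.229 -0.859
outer loop
vertex -1.626 4.148 2.809
vertex -1.551 3.544 2.608
vertex -2.078 3.711 2.933
endloop
endfacet
facet normal -0.070 0.773 0.631
outer loop
vertex -1.274 4.226 3.34
vertex -1.907 4.132 3.385
vertex -1.509 3.836 3.792
endloop
endfacet
facet normal -0.963 0.200 0.178
outer loop
vertex -1.907 4.132 3.385
vertex -2.078 3.711 2.933
vertex -2.006 3.518 3.54
endloop
endfacet
facet normal -0.567 -0.454 -0.687
outer loop
vertex -2.078 3.711 2.933
vertex -1.551 3.544 2.608
vertex -1.786 3.154 3.06
endloop
endfacet
facet normal 0.573 -0.286 -0.768
outer loop
vertex -1.551 3.544 2.608
vertex -1.054 3.862 2.86
vertex -1.153 3.248 3.015
endloop
endfacet
facet normal 0.880 0.472 0.046
outer loop
vertex -1.054 3.862 2.86
vertex -1.274 4.226 3.34
vertex -0.982 3.669 3.467
endloop
endfacet
facet normal -0.248 -0.333 0.910
outer loop
vertex -1.434 3.232 3.591
vertex -1.509 3.836 3.792
vertex -2.006 3.518 3.54
endloop
endfacet
facet normal -0.437 -0.802 0.408
outer loop
vertex -1.434 3.232 3.591
vertex -2.006 3.518 3.54
vertex -1.786 3.154 3.06
endloop
endfacet
facet normal 0.150 -0.988 0.046
outer loop
vertex -1.434 3.232 3.591
vertex -1.786 3.154 3.06
vertex -1.153 3.248 3.015
endloop
endfacet
facet normal 0.702 -0.634 0.325
outer loop
vertex -1.434 3.232 3.591
vertex -1.153 3.248 3.015
vertex -0.982 3.669 3.467
endloop
endfacet
facet normal 0.457 -0.229 0.859
outer loop
vertex -1.434 3.232 3.591
vertex -0.982 3.669 3.467
vertex -1.509 3.836 3.792
endloop
endfacet
facet normal -0.573 0.286 0.768
outer loop
vertex -2.006 3.518 3.54
vertex -1.509 3.836 3.792
vertex -1.907 4.132 3.385
endloop
endfacet
facet normal -0.880 -0.472 -0.046
outer loop
vertex -1.786 3.154 3.06
vertex -2.006 3.518 3.54
vertex -2.078 3.711 2.933
endloop
endfacet
facet normal 0.070 -0.773 -0.631
outer loop
vertex -1.153 3.248 3.015
vertex -1.786 3.154 3.06
vertex -1.551 3.544 2.608
endloop
endfacet
facet normal 0.963 -0.200 -0.178
outer loop
vertex -0.982 3.669 3.467
vertex -1.153 3.248 3.015
vertex -1.054 3.862 2.86
endloop
endfacet
facet normal 0.567 0.454 0.687
outer loop
vertex -1.509 3.836 3.792
vertex -0.982 3.669 3.467
vertex -1.274 4.226 3.34
endloop
endfacet
facet normal -0.548 -0.809 -0.213
outer loop
vertex -0.233 -4.446 2.992
vertex -0.816 -3.822 2.121
vertex 0.371 -4.701 2.405
endloop
endfacet
facet normal 0.478 -0.512 0.714
outer loop
vertex 1.336 -3.278 2.779
vertex -0.233 -4.446 2.992
vertex 0.371 -4.701 2.405
endloop
endfacet
facet normal -0.548 -0.809 -0.213
outer loop
vertex 0.371 -4.701 2.405
vertex -0.816 -3.822 2.121
vertex -0.212 -4.077 1.534
endloop
endfacet
facet normal 0.686 -0.290 -0.667
outer loop
vertex -0.212 -4.077 1.534
vertex 1.336 -3.278 2.779
vertex 0.371 -4.701 2.405
endloop
endfacet
facet normal -0.686 0.290 0.667
outer loop
vertex -0.233 -4.446 2.992
vertex 0.149 -2.399 2.495
vertex -0.816 -3.822 2.121
endloop
endfacet
facet normal 0.478 -0.512 0.714
outer loop
vertex 0.732 -3.023 3.366
vertex -0.233 -4.446 2.992
vertex 1.336 -3.278 2.779
endloop
endfacet
facet normal -0.686 0.290 0.667
outer loop
vertex 0.732 -3.023 3.366
vertex 0.149 -2.399 2.495
vertex -0.233 -4.446 2.992
endloop
endfacet
facet normal -0.478 0.512 -0.714
outer loop
vertex -0.816 -3.822 2.121
vertex 0.149 -2.399 2.495
vertex -0.212 -4.077 1.534
endloop
endfacet
facet normal 0.686 -0.290 -0.667
outer loop
vertex 0.753 -2.654 1.908
vertex 1.336 -3.278 2.779
vertex -0.212 -4.077 1.534
endloop
endfacet
facet normal -0.478 0.512 -0.714
outer loop
vertex -0.212 -4.077 1.534
vertex 0.149 -2.399 2.495
vertex 0.753 -2.654 1.908
endloop
endfacet
facet normal 0.548 0.809 0.213
outer loop
vertex 0.753 -2.654 1.908
vertex 0.732 -3.023 3.366
vertex 1.336 -3.278 2.779
endloop
endfacet
facet normal 0.548 0.809 0.213
outer loop
vertex 0.149 -2.399 2.495
vertex 0.732 -3.023 3.366
vertex 0.753 -2.654 1.908
endloop
endfacet

endsolid


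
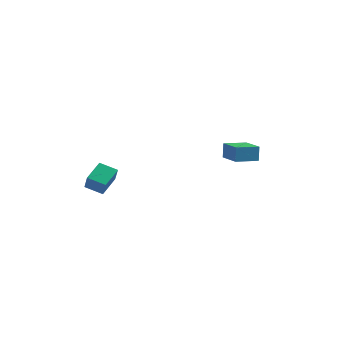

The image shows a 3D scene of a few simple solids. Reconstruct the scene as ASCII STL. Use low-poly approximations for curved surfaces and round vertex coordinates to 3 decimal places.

solid 
facet normal -0.922 -0.138 0.362
outer loop
vertex -2.366 -3.398 0.526
vertex -2.303 -2.237 1.13
vertex -2.777 -2.925 -0.341
endloop
endfacet
facet normal -0.047 -0.886 -0.461
outer loop
vertex -1.837 -2.783 -0.71
vertex -2.366 -3.398 0.526
vertex -2.777 -2.925 -0.341
endloop
endfacet
facet normal -0.922 -0.139 0.362
outer loop
vertex -2.777 -2.925 -0.341
vertex -2.303 -2.237 1.13
vertex -2.715 -1.764 0.263
endloop
endfacet
facet normal -0.385 0.442 -0.810
outer loop
vertex -2.715 -1.764 0.263
vertex -1.837 -2.783 -0.71
vertex -2.777 -2.925 -0.341
endloop
endfacet
facet normal 0.385 -0.442 0.810
outer loop
vertex -2.366 -3.398 0.526
vertex -1.363 -2.095 0.761
vertex -2.303 -2.237 1.13
endloop
endfacet
facet normal -0.047 -0.886 -0.461
outer loop
vertex -1.425 -3.256 0.157
vertex -2.366 -3.398 0.526
vertex -1.837 -2.783 -0.71
endloop
endfacet
facet normal 0.384 -0.442 0.810
outer loop
vertex -1.425 -3.256 0.157
vertex -1.363 -2.095 0.761
vertex -2.366 -3.398 0.526
endloop
endfacet
facet normal 0.047 0.886 0.461
outer loop
vertex -2.303 -2.237 1.13
vertex -1.363 -2.095 0.761
vertex -2.715 -1.764 0.263
endloop
endfacet
facet normal -0.384 0.442 -0.810
outer loop
vertex -1.774 -1.622 -0.106
vertex -1.837 -2.783 -0.71
vertex -2.715 -1.764 0.263
endloop
endfacet
facet normal 0.047 0.886 0.461
outer loop
vertex -2.715 -1.764 0.263
vertex -1.363 -2.095 0.761
vertex -1.774 -1.622 -0.106
endloop
endfacet
facet normal 0.922 0.139 -0.362
outer loop
vertex -1.774 -1.622 -0.106
vertex -1.425 -3.256 0.157
vertex -1.837 -2.783 -0.71
endloop
endfacet
facet normal 0.922 0.139 -0.361
outer loop
vertex -1.363 -2.095 0.761
vertex -1.425 -3.256 0.157
vertex -1.774 -1.622 -0.106
endloop
endfacet
facet normal -0.658 -0.746 0.104
outer loop
vertex 2.66 3.033 1.164
vertex 1.518 4.007 0.924
vertex 2.707 2.864 0.251
endloop
endfacet
facet normal 0.751 -0.641 0.157
outer loop
vertex 3.562 3.833 0.116
vertex 2.66 3.033 1.164
vertex 2.707 2.864 0.251
endloop
endfacet
facet normal -0.658 -0.746 0.104
outer loop
vertex 2.707 2.864 0.251
vertex 1.518 4.007 0.924
vertex 1.565 3.838 0.011
endloop
endfacet
facet normal 0.051 -0.182 -0.982
outer loop
vertex 1.565 3.838 0.011
vertex 3.562 3.833 0.116
vertex 2.707 2.864 0.251
endloop
endfacet
facet normal -0.051 0.182 0.982
outer loop
vertex 2.66 3.033 1.164
vertex 2.373 4.976 0.789
vertex 1.518 4.007 0.924
endloop
endfacet
facet normal 0.751 -0.641 0.157
outer loop
vertex 3.515 4.002 1.029
vertex 2.66 3.033 1.164
vertex 3.562 3.833 0.116
endloop
endfacet
facet normal -0.051 0.182 0.982
outer loop
vertex 3.515 4.002 1.029
vertex 2.373 4.976 0.789
vertex 2.66 3.033 1.164
endloop
endfacet
facet normal -0.751 0.641 -0.157
outer loop
vertex 1.518 4.007 0.924
vertex 2.373 4.976 0.789
vertex 1.565 3.838 0.011
endloop
endfacet
facet normal 0.051 -0.182 -0.982
outer loop
vertex 2.42 4.807 -0.124
vertex 3.562 3.833 0.116
vertex 1.565 3.838 0.011
endloop
endfacet
facet normal -0.751 0.641 -0.157
outer loop
vertex 1.565 3.838 0.011
vertex 2.373 4.976 0.789
vertex 2.42 4.807 -0.124
endloop
endfacet
facet normal 0.658 0.746 -0.104
outer loop
vertex 2.42 4.807 -0.124
vertex 3.515 4.002 1.029
vertex 3.562 3.833 0.116
endloop
endfacet
facet normal 0.658 0.746 -0.104
outer loop
vertex 2.373 4.976 0.789
vertex 3.515 4.002 1.029
vertex 2.42 4.807 -0.124
endloop
endfacet

endsolid


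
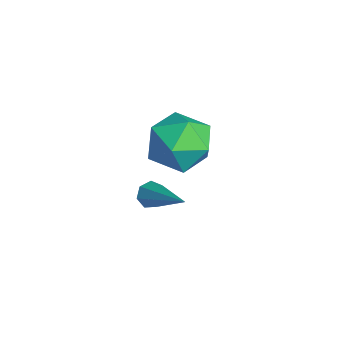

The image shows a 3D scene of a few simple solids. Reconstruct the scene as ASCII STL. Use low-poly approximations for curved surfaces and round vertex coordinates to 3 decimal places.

solid 
facet normal -0.369 -0.168 0.914
outer loop
vertex -0.228 2.283 4.398
vertex 0.46 1.333 4.501
vertex 0.854 2.386 4.853
endloop
endfacet
facet normal -0.371 0.529 0.763
outer loop
vertex -0.228 2.283 4.398
vertex 0.854 2.386 4.853
vertex 0.454 3.195 4.097
endloop
endfacet
facet normal -0.760 0.626 0.173
outer loop
vertex -0.228 2.283 4.398
vertex 0.454 3.195 4.097
vertex -0.187 2.643 3.278
endloop
endfacet
facet normal -0.999 -0.012 -0.041
outer loop
vertex -0.228 2.283 4.398
vertex -0.187 2.643 3.278
vertex -0.183 1.492 3.527
endloop
endfacet
facet normal -0.757 -0.503 0.418
outer loop
vertex -0.228 2.283 4.398
vertex -0.183 1.492 3.527
vertex 0.46 1.333 4.501
endloop
endfacet
facet normal 0.300 0.726 0.618
outer loop
vertex 0.454 3.195 4.097
vertex 0.854 2.386 4.853
vertex 1.563 2.808 4.013
endloop
endfacet
facet normal 0.304 -0.402 0.863
outer loop
vertex 0.854 2.386 4.853
vertex 0.46 1.333 4.501
vertex 1.567 1.657 4.262
endloop
endfacet
facet normal -0.325 -0.944 0.060
outer loop
vertex 0.46 1.333 4.501
vertex -0.183 1.492 3.527
vertex 0.926 1.105 3.443
endloop
endfacet
facet normal -0.717 -0.150 -0.681
outer loop
vertex -0.183 1.492 3.527
vertex -0.187 2.643 3.278
vertex 0.526 1.914 2.687
endloop
endfacet
facet normal -0.331 0.882 -0.336
outer loop
vertex -0.187 2.643 3.278
vertex 0.454 3.195 4.097
vertex 0.92 2.967 3.039
endloop
endfacet
facet normal 0.999 0.012 0.041
outer loop
vertex 1.608 2.017 3.142
vertex 1.563 2.808 4.013
vertex 1.567 1.657 4.262
endloop
endfacet
facet normal 0.760 -0.626 -0.173
outer loop
vertex 1.608 2.017 3.142
vertex 1.567 1.657 4.262
vertex 0.926 1.105 3.443
endloop
endfacet
facet normal 0.371 -0.529 -0.763
outer loop
vertex 1.608 2.017 3.142
vertex 0.926 1.105 3.443
vertex 0.526 1.914 2.687
endloop
endfacet
facet normal 0.369 0.168 -0.914
outer loop
vertex 1.608 2.017 3.142
vertex 0.526 1.914 2.687
vertex 0.92 2.967 3.039
endloop
endfacet
facet normal 0.757 0.503 -0.418
outer loop
vertex 1.608 2.017 3.142
vertex 0.92 2.967 3.039
vertex 1.563 2.808 4.013
endloop
endfacet
facet normal 0.717 0.150 0.681
outer loop
vertex 1.567 1.657 4.262
vertex 1.563 2.808 4.013
vertex 0.854 2.386 4.853
endloop
endfacet
facet normal 0.331 -0.882 0.336
outer loop
vertex 0.926 1.105 3.443
vertex 1.567 1.657 4.262
vertex 0.46 1.333 4.501
endloop
endfacet
facet normal -0.300 -0.726 -0.618
outer loop
vertex 0.526 1.914 2.687
vertex 0.926 1.105 3.443
vertex -0.183 1.492 3.527
endloop
endfacet
facet normal -0.304 0.402 -0.863
outer loop
vertex 0.92 2.967 3.039
vertex 0.526 1.914 2.687
vertex -0.187 2.643 3.278
endloop
endfacet
facet normal 0.325 0.944 -0.060
outer loop
vertex 1.563 2.808 4.013
vertex 0.92 2.967 3.039
vertex 0.454 3.195 4.097
endloop
endfacet
facet normal -0.804 -0.287 -0.520
outer loop
vertex -0.206 1.265 -0.166
vertex -0.508 1.56 0.138
vertex -0.268 1.69 -0.305
endloop
endfacet
facet normal 0.736 -0.111 -0.668
outer loop
vertex -0.206 1.265 -0.166
vertex -0.268 1.69 -0.305
vertex 1.228 2.18 1.262
endloop
endfacet
facet normal -0.804 -0.288 -0.520
outer loop
vertex -0.268 1.69 -0.305
vertex -0.508 1.56 0.138
vertex -0.511 2.017 -0.11
endloop
endfacet
facet normal 0.418 0.674 -0.609
outer loop
vertex -0.268 1.69 -0.305
vertex -0.511 2.017 -0.11
vertex 1.228 2.18 1.262
endloop
endfacet
facet normal -0.803 -0.288 -0.521
outer loop
vertex -0.511 2.017 -0.11
vertex -0.508 1.56 0.138
vertex -0.752 2.0 0.271
endloop
endfacet
facet normal -0.086 0.996 -0.010
outer loop
vertex -0.511 2.017 -0.11
vertex -0.752 2.0 0.271
vertex 1.228 2.18 1.262
endloop
endfacet
facet normal -0.804 -0.288 -0.521
outer loop
vertex -0.752 2.0 0.271
vertex -0.508 1.56 0.138
vertex -0.809 1.651 0.552
endloop
endfacet
facet normal -0.397 0.614 0.682
outer loop
vertex -0.752 2.0 0.271
vertex -0.809 1.651 0.552
vertex 1.228 2.18 1.262
endloop
endfacet
facet normal -0.804 -0.287 -0.521
outer loop
vertex -0.809 1.651 0.552
vertex -0.508 1.56 0.138
vertex -0.64 1.234 0.521
endloop
endfacet
facet normal -0.281 -0.184 0.942
outer loop
vertex -0.809 1.651 0.552
vertex -0.64 1.234 0.521
vertex 1.228 2.18 1.262
endloop
endfacet
facet normal -0.805 -0.286 -0.520
outer loop
vertex -0.64 1.234 0.521
vertex -0.508 1.56 0.138
vertex -0.372 1.062 0.201
endloop
endfacet
facet normal 0.176 -0.798 0.576
outer loop
vertex -0.64 1.234 0.521
vertex -0.372 1.062 0.201
vertex 1.228 2.18 1.262
endloop
endfacet
facet normal -0.804 -0.286 -0.522
outer loop
vertex -0.372 1.062 0.201
vertex -0.508 1.56 0.138
vertex -0.206 1.265 -0.166
endloop
endfacet
facet normal 0.628 -0.766 -0.140
outer loop
vertex -0.372 1.062 0.201
vertex -0.206 1.265 -0.166
vertex 1.228 2.18 1.262
endloop
endfacet

endsolid


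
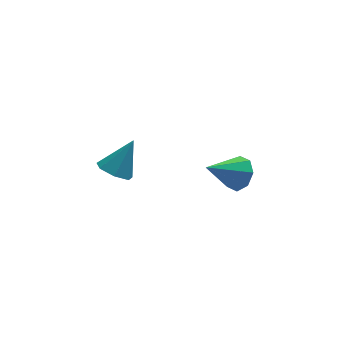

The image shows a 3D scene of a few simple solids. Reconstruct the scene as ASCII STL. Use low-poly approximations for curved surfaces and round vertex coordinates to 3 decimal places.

solid 
facet normal 0.812 0.145 -0.565
outer loop
vertex 2.106 1.55 -3.355
vertex 1.574 1.514 -4.129
vertex 1.856 2.197 -3.548
endloop
endfacet
facet normal 0.103 0.321 0.942
outer loop
vertex 2.106 1.55 -3.355
vertex 1.856 2.197 -3.548
vertex -0.034 1.226 -3.011
endloop
endfacet
facet normal 0.812 0.145 -0.565
outer loop
vertex 1.856 2.197 -3.548
vertex 1.574 1.514 -4.129
vertex 1.441 2.443 -4.081
endloop
endfacet
facet normal -0.248 0.792 0.558
outer loop
vertex 1.856 2.197 -3.548
vertex 1.441 2.443 -4.081
vertex -0.034 1.226 -3.011
endloop
endfacet
facet normal 0.813 0.145 -0.564
outer loop
vertex 1.441 2.443 -4.081
vertex 1.574 1.514 -4.129
vertex 1.104 2.145 -4.643
endloop
endfacet
facet normal -0.644 0.764 -0.019
outer loop
vertex 1.441 2.443 -4.081
vertex 1.104 2.145 -4.643
vertex -0.034 1.226 -3.011
endloop
endfacet
facet normal 0.813 0.146 -0.564
outer loop
vertex 1.104 2.145 -4.643
vertex 1.574 1.514 -4.129
vertex 1.043 1.478 -4.903
endloop
endfacet
facet normal -0.855 0.255 -0.453
outer loop
vertex 1.104 2.145 -4.643
vertex 1.043 1.478 -4.903
vertex -0.034 1.226 -3.011
endloop
endfacet
facet normal 0.813 0.144 -0.564
outer loop
vertex 1.043 1.478 -4.903
vertex 1.574 1.514 -4.129
vertex 1.292 0.831 -4.71
endloop
endfacet
facet normal -0.756 -0.436 -0.488
outer loop
vertex 1.043 1.478 -4.903
vertex 1.292 0.831 -4.71
vertex -0.034 1.226 -3.011
endloop
endfacet
facet normal 0.812 0.145 -0.565
outer loop
vertex 1.292 0.831 -4.71
vertex 1.574 1.514 -4.129
vertex 1.707 0.585 -4.177
endloop
endfacet
facet normal -0.404 -0.909 -0.104
outer loop
vertex 1.292 0.831 -4.71
vertex 1.707 0.585 -4.177
vertex -0.034 1.226 -3.011
endloop
endfacet
facet normal 0.813 0.146 -0.564
outer loop
vertex 1.707 0.585 -4.177
vertex 1.574 1.514 -4.129
vertex 2.044 0.882 -3.615
endloop
endfacet
facet normal -0.009 -0.882 0.471
outer loop
vertex 1.707 0.585 -4.177
vertex 2.044 0.882 -3.615
vertex -0.034 1.226 -3.011
endloop
endfacet
facet normal 0.812 0.145 -0.565
outer loop
vertex 2.044 0.882 -3.615
vertex 1.574 1.514 -4.129
vertex 2.106 1.55 -3.355
endloop
endfacet
facet normal 0.202 -0.371 0.906
outer loop
vertex 2.044 0.882 -3.615
vertex 2.106 1.55 -3.355
vertex -0.034 1.226 -3.011
endloop
endfacet
facet normal -0.542 -0.266 -0.797
outer loop
vertex -3.978 0.415 -1.43
vertex -4.456 -0.099 -0.933
vertex -4.581 0.73 -1.125
endloop
endfacet
facet normal 0.424 0.901 -0.092
outer loop
vertex -3.978 0.415 -1.43
vertex -4.581 0.73 -1.125
vertex -3.484 0.379 0.493
endloop
endfacet
facet normal -0.543 -0.266 -0.797
outer loop
vertex -4.581 0.73 -1.125
vertex -4.456 -0.099 -0.933
vertex -5.09 0.421 -0.675
endloop
endfacet
facet normal -0.235 0.905 0.356
outer loop
vertex -4.581 0.73 -1.125
vertex -5.09 0.421 -0.675
vertex -3.484 0.379 0.493
endloop
endfacet
facet normal -0.543 -0.267 -0.796
outer loop
vertex -5.09 0.421 -0.675
vertex -4.456 -0.099 -0.933
vertex -5.121 -0.279 -0.419
endloop
endfacet
facet normal -0.554 0.307 0.773
outer loop
vertex -5.09 0.421 -0.675
vertex -5.121 -0.279 -0.419
vertex -3.484 0.379 0.493
endloop
endfacet
facet normal -0.543 -0.267 -0.796
outer loop
vertex -5.121 -0.279 -0.419
vertex -4.456 -0.099 -0.933
vertex -4.651 -0.844 -0.55
endloop
endfacet
facet normal -0.295 -0.442 0.847
outer loop
vertex -5.121 -0.279 -0.419
vertex -4.651 -0.844 -0.55
vertex -3.484 0.379 0.493
endloop
endfacet
facet normal -0.542 -0.268 -0.797
outer loop
vertex -4.651 -0.844 -0.55
vertex -4.456 -0.099 -0.933
vertex -4.034 -0.847 -0.969
endloop
endfacet
facet normal 0.350 -0.778 0.521
outer loop
vertex -4.651 -0.844 -0.55
vertex -4.034 -0.847 -0.969
vertex -3.484 0.379 0.493
endloop
endfacet
facet normal -0.542 -0.267 -0.797
outer loop
vertex -4.034 -0.847 -0.969
vertex -4.456 -0.099 -0.933
vertex -3.734 -0.287 -1.361
endloop
endfacet
facet normal 0.892 -0.449 0.041
outer loop
vertex -4.034 -0.847 -0.969
vertex -3.734 -0.287 -1.361
vertex -3.484 0.379 0.493
endloop
endfacet
facet normal -0.542 -0.267 -0.797
outer loop
vertex -3.734 -0.287 -1.361
vertex -4.456 -0.099 -0.933
vertex -3.978 0.415 -1.43
endloop
endfacet
facet normal 0.926 0.299 -0.232
outer loop
vertex -3.734 -0.287 -1.361
vertex -3.978 0.415 -1.43
vertex -3.484 0.379 0.493
endloop
endfacet

endsolid


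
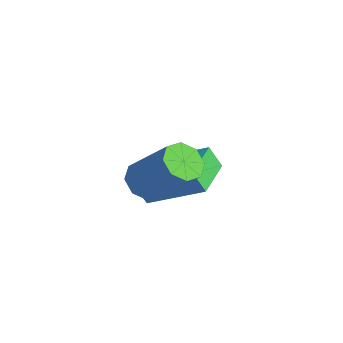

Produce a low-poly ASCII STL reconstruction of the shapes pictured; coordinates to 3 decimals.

solid 
facet normal -0.638 -0.605 -0.477
outer loop
vertex -4.089 -1.476 -1.264
vertex -5.238 -0.293 -1.227
vertex -3.793 -1.164 -2.055
endloop
endfacet
facet normal 0.696 -0.718 -0.022
outer loop
vertex -2.402 0.153 -1.013
vertex -4.089 -1.476 -1.264
vertex -3.793 -1.164 -2.055
endloop
endfacet
facet normal -0.638 -0.604 -0.478
outer loop
vertex -3.793 -1.164 -2.055
vertex -5.238 -0.293 -1.227
vertex -4.942 0.02 -2.017
endloop
endfacet
facet normal 0.329 0.347 -0.878
outer loop
vertex -4.942 0.02 -2.017
vertex -2.402 0.153 -1.013
vertex -3.793 -1.164 -2.055
endloop
endfacet
facet normal -0.329 -0.347 0.878
outer loop
vertex -4.089 -1.476 -1.264
vertex -3.847 1.024 -0.185
vertex -5.238 -0.293 -1.227
endloop
endfacet
facet normal 0.696 -0.717 -0.023
outer loop
vertex -2.698 -0.16 -0.223
vertex -4.089 -1.476 -1.264
vertex -2.402 0.153 -1.013
endloop
endfacet
facet normal -0.329 -0.347 0.878
outer loop
vertex -2.698 -0.16 -0.223
vertex -3.847 1.024 -0.185
vertex -4.089 -1.476 -1.264
endloop
endfacet
facet normal -0.696 0.717 0.023
outer loop
vertex -5.238 -0.293 -1.227
vertex -3.847 1.024 -0.185
vertex -4.942 0.02 -2.017
endloop
endfacet
facet normal 0.329 0.347 -0.878
outer loop
vertex -3.551 1.336 -0.976
vertex -2.402 0.153 -1.013
vertex -4.942 0.02 -2.017
endloop
endfacet
facet normal -0.696 0.718 0.023
outer loop
vertex -4.942 0.02 -2.017
vertex -3.847 1.024 -0.185
vertex -3.551 1.336 -0.976
endloop
endfacet
facet normal 0.637 0.604 0.478
outer loop
vertex -3.551 1.336 -0.976
vertex -2.698 -0.16 -0.223
vertex -2.402 0.153 -1.013
endloop
endfacet
facet normal 0.638 0.604 0.477
outer loop
vertex -3.847 1.024 -0.185
vertex -2.698 -0.16 -0.223
vertex -3.551 1.336 -0.976
endloop
endfacet
facet normal -0.618 -0.306 -0.724
outer loop
vertex -1.606 -1.739 0.0
vertex -2.023 -2.074 0.498
vertex -2.007 -1.407 0.202
endloop
endfacet
facet normal 0.320 0.744 -0.587
outer loop
vertex -1.606 -1.739 0.0
vertex -2.007 -1.407 0.202
vertex -0.34 -1.111 1.485
endloop
endfacet
facet normal 0.320 0.744 -0.587
outer loop
vertex -0.34 -1.111 1.485
vertex -2.007 -1.407 0.202
vertex -0.741 -0.779 1.687
endloop
endfacet
facet normal 0.618 0.306 0.724
outer loop
vertex -0.34 -1.111 1.485
vertex -0.741 -0.779 1.687
vertex -0.757 -1.446 1.982
endloop
endfacet
facet normal -0.616 -0.307 -0.725
outer loop
vertex -2.007 -1.407 0.202
vertex -2.023 -2.074 0.498
vertex -2.418 -1.465 0.576
endloop
endfacet
facet normal -0.280 0.946 -0.161
outer loop
vertex -2.007 -1.407 0.202
vertex -2.418 -1.465 0.576
vertex -0.741 -0.779 1.687
endloop
endfacet
facet normal -0.280 0.946 -0.161
outer loop
vertex -0.741 -0.779 1.687
vertex -2.418 -1.465 0.576
vertex -1.152 -0.837 2.061
endloop
endfacet
facet normal 0.617 0.306 0.725
outer loop
vertex -0.741 -0.779 1.687
vertex -1.152 -0.837 2.061
vertex -0.757 -1.446 1.982
endloop
endfacet
facet normal -0.617 -0.308 -0.724
outer loop
vertex -2.418 -1.465 0.576
vertex -2.023 -2.074 0.498
vertex -2.597 -1.88 0.905
endloop
endfacet
facet normal -0.718 0.595 0.360
outer loop
vertex -2.418 -1.465 0.576
vertex -2.597 -1.88 0.905
vertex -1.152 -0.837 2.061
endloop
endfacet
facet normal -0.718 0.595 0.360
outer loop
vertex -1.152 -0.837 2.061
vertex -2.597 -1.88 0.905
vertex -1.331 -1.252 2.39
endloop
endfacet
facet normal 0.618 0.307 0.724
outer loop
vertex -1.152 -0.837 2.061
vertex -1.331 -1.252 2.39
vertex -0.757 -1.446 1.982
endloop
endfacet
facet normal -0.617 -0.306 -0.725
outer loop
vertex -2.597 -1.88 0.905
vertex -2.023 -2.074 0.498
vertex -2.44 -2.409 0.995
endloop
endfacet
facet normal -0.735 -0.104 0.670
outer loop
vertex -2.597 -1.88 0.905
vertex -2.44 -2.409 0.995
vertex -1.331 -1.252 2.39
endloop
endfacet
facet normal -0.735 -0.104 0.670
outer loop
vertex -1.331 -1.252 2.39
vertex -2.44 -2.409 0.995
vertex -1.174 -1.781 2.48
endloop
endfacet
facet normal 0.618 0.307 0.724
outer loop
vertex -1.331 -1.252 2.39
vertex -1.174 -1.781 2.48
vertex -0.757 -1.446 1.982
endloop
endfacet
facet normal -0.618 -0.306 -0.724
outer loop
vertex -2.44 -2.409 0.995
vertex -2.023 -2.074 0.498
vertex -2.039 -2.741 0.793
endloop
endfacet
facet normal -0.320 -0.744 0.587
outer loop
vertex -2.44 -2.409 0.995
vertex -2.039 -2.741 0.793
vertex -1.174 -1.781 2.48
endloop
endfacet
facet normal -0.320 -0.744 0.587
outer loop
vertex -1.174 -1.781 2.48
vertex -2.039 -2.741 0.793
vertex -0.773 -2.113 2.278
endloop
endfacet
facet normal 0.618 0.306 0.724
outer loop
vertex -1.174 -1.781 2.48
vertex -0.773 -2.113 2.278
vertex -0.757 -1.446 1.982
endloop
endfacet
facet normal -0.617 -0.306 -0.725
outer loop
vertex -2.039 -2.741 0.793
vertex -2.023 -2.074 0.498
vertex -1.628 -2.683 0.419
endloop
endfacet
facet normal 0.280 -0.946 0.161
outer loop
vertex -2.039 -2.741 0.793
vertex -1.628 -2.683 0.419
vertex -0.773 -2.113 2.278
endloop
endfacet
facet normal 0.280 -0.946 0.161
outer loop
vertex -0.773 -2.113 2.278
vertex -1.628 -2.683 0.419
vertex -0.362 -2.055 1.904
endloop
endfacet
facet normal 0.616 0.307 0.725
outer loop
vertex -0.773 -2.113 2.278
vertex -0.362 -2.055 1.904
vertex -0.757 -1.446 1.982
endloop
endfacet
facet normal -0.618 -0.307 -0.724
outer loop
vertex -1.628 -2.683 0.419
vertex -2.023 -2.074 0.498
vertex -1.449 -2.268 0.09
endloop
endfacet
facet normal 0.718 -0.595 -0.360
outer loop
vertex -1.628 -2.683 0.419
vertex -1.449 -2.268 0.09
vertex -0.362 -2.055 1.904
endloop
endfacet
facet normal 0.718 -0.595 -0.360
outer loop
vertex -0.362 -2.055 1.904
vertex -1.449 -2.268 0.09
vertex -0.183 -1.64 1.575
endloop
endfacet
facet normal 0.617 0.308 0.724
outer loop
vertex -0.362 -2.055 1.904
vertex -0.183 -1.64 1.575
vertex -0.757 -1.446 1.982
endloop
endfacet
facet normal -0.618 -0.307 -0.724
outer loop
vertex -1.449 -2.268 0.09
vertex -2.023 -2.074 0.498
vertex -1.606 -1.739 0.0
endloop
endfacet
facet normal 0.735 0.104 -0.670
outer loop
vertex -1.449 -2.268 0.09
vertex -1.606 -1.739 0.0
vertex -0.183 -1.64 1.575
endloop
endfacet
facet normal 0.735 0.104 -0.670
outer loop
vertex -0.183 -1.64 1.575
vertex -1.606 -1.739 0.0
vertex -0.34 -1.111 1.485
endloop
endfacet
facet normal 0.617 0.306 0.725
outer loop
vertex -0.183 -1.64 1.575
vertex -0.34 -1.111 1.485
vertex -0.757 -1.446 1.982
endloop
endfacet

endsolid


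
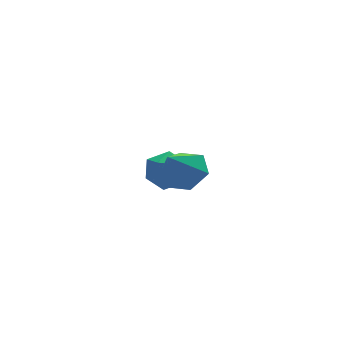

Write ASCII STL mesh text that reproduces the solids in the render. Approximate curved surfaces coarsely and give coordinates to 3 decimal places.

solid 
facet normal 0.087 0.843 0.530
outer loop
vertex -1.617 1.852 -2.193
vertex -2.336 1.723 -1.87
vertex -1.681 1.433 -1.516
endloop
endfacet
facet normal 0.726 0.552 0.410
outer loop
vertex -1.617 1.852 -2.193
vertex -1.681 1.433 -1.516
vertex -1.176 1.194 -2.087
endloop
endfacet
facet normal 0.815 0.498 -0.296
outer loop
vertex -1.617 1.852 -2.193
vertex -1.176 1.194 -2.087
vertex -1.52 1.336 -2.795
endloop
endfacet
facet normal 0.230 0.757 -0.612
outer loop
vertex -1.617 1.852 -2.193
vertex -1.52 1.336 -2.795
vertex -2.236 1.662 -2.661
endloop
endfacet
facet normal -0.220 0.970 -0.103
outer loop
vertex -1.617 1.852 -2.193
vertex -2.236 1.662 -2.661
vertex -2.336 1.723 -1.87
endloop
endfacet
facet normal 0.722 -0.108 0.684
outer loop
vertex -1.176 1.194 -2.087
vertex -1.681 1.433 -1.516
vertex -1.624 0.658 -1.699
endloop
endfacet
facet normal -0.313 0.364 0.877
outer loop
vertex -1.681 1.433 -1.516
vertex -2.336 1.723 -1.87
vertex -2.34 0.984 -1.565
endloop
endfacet
facet normal -0.809 0.570 -0.146
outer loop
vertex -2.336 1.723 -1.87
vertex -2.236 1.662 -2.661
vertex -2.684 1.126 -2.273
endloop
endfacet
facet normal -0.080 0.223 -0.971
outer loop
vertex -2.236 1.662 -2.661
vertex -1.52 1.336 -2.795
vertex -2.179 0.887 -2.844
endloop
endfacet
facet normal 0.866 -0.195 -0.460
outer loop
vertex -1.52 1.336 -2.795
vertex -1.176 1.194 -2.087
vertex -1.524 0.597 -2.49
endloop
endfacet
facet normal -0.230 -0.757 0.612
outer loop
vertex -2.243 0.468 -2.167
vertex -1.624 0.658 -1.699
vertex -2.34 0.984 -1.565
endloop
endfacet
facet normal -0.815 -0.498 0.296
outer loop
vertex -2.243 0.468 -2.167
vertex -2.34 0.984 -1.565
vertex -2.684 1.126 -2.273
endloop
endfacet
facet normal -0.726 -0.552 -0.410
outer loop
vertex -2.243 0.468 -2.167
vertex -2.684 1.126 -2.273
vertex -2.179 0.887 -2.844
endloop
endfacet
facet normal -0.087 -0.843 -0.530
outer loop
vertex -2.243 0.468 -2.167
vertex -2.179 0.887 -2.844
vertex -1.524 0.597 -2.49
endloop
endfacet
facet normal 0.220 -0.970 0.103
outer loop
vertex -2.243 0.468 -2.167
vertex -1.524 0.597 -2.49
vertex -1.624 0.658 -1.699
endloop
endfacet
facet normal 0.080 -0.223 0.971
outer loop
vertex -2.34 0.984 -1.565
vertex -1.624 0.658 -1.699
vertex -1.681 1.433 -1.516
endloop
endfacet
facet normal -0.866 0.195 0.460
outer loop
vertex -2.684 1.126 -2.273
vertex -2.34 0.984 -1.565
vertex -2.336 1.723 -1.87
endloop
endfacet
facet normal -0.722 0.108 -0.684
outer loop
vertex -2.179 0.887 -2.844
vertex -2.684 1.126 -2.273
vertex -2.236 1.662 -2.661
endloop
endfacet
facet normal 0.313 -0.364 -0.877
outer loop
vertex -1.524 0.597 -2.49
vertex -2.179 0.887 -2.844
vertex -1.52 1.336 -2.795
endloop
endfacet
facet normal 0.809 -0.570 0.146
outer loop
vertex -1.624 0.658 -1.699
vertex -1.524 0.597 -2.49
vertex -1.176 1.194 -2.087
endloop
endfacet
facet normal 0.565 0.195 -0.802
outer loop
vertex -2.823 -3.17 0.705
vertex -3.254 -2.537 0.555
vertex -2.625 -2.48 1.012
endloop
endfacet
facet normal 0.425 -0.467 0.775
outer loop
vertex -2.823 -3.17 0.705
vertex -2.625 -2.48 1.012
vertex -3.966 -2.783 1.565
endloop
endfacet
facet normal 0.565 0.194 -0.802
outer loop
vertex -2.625 -2.48 1.012
vertex -3.254 -2.537 0.555
vertex -3.056 -1.848 0.861
endloop
endfacet
facet normal 0.272 0.395 0.877
outer loop
vertex -2.625 -2.48 1.012
vertex -3.056 -1.848 0.861
vertex -3.966 -2.783 1.565
endloop
endfacet
facet normal 0.564 0.194 -0.802
outer loop
vertex -3.056 -1.848 0.861
vertex -3.254 -2.537 0.555
vertex -3.686 -1.905 0.404
endloop
endfacet
facet normal -0.419 0.770 0.481
outer loop
vertex -3.056 -1.848 0.861
vertex -3.686 -1.905 0.404
vertex -3.966 -2.783 1.565
endloop
endfacet
facet normal 0.564 0.194 -0.802
outer loop
vertex -3.686 -1.905 0.404
vertex -3.254 -2.537 0.555
vertex -3.884 -2.594 0.098
endloop
endfacet
facet normal -0.959 0.283 -0.017
outer loop
vertex -3.686 -1.905 0.404
vertex -3.884 -2.594 0.098
vertex -3.966 -2.783 1.565
endloop
endfacet
facet normal 0.564 0.195 -0.802
outer loop
vertex -3.884 -2.594 0.098
vertex -3.254 -2.537 0.555
vertex -3.452 -3.227 0.248
endloop
endfacet
facet normal -0.807 -0.579 -0.120
outer loop
vertex -3.884 -2.594 0.098
vertex -3.452 -3.227 0.248
vertex -3.966 -2.783 1.565
endloop
endfacet
facet normal 0.565 0.195 -0.802
outer loop
vertex -3.452 -3.227 0.248
vertex -3.254 -2.537 0.555
vertex -2.823 -3.17 0.705
endloop
endfacet
facet normal -0.115 -0.954 0.277
outer loop
vertex -3.452 -3.227 0.248
vertex -2.823 -3.17 0.705
vertex -3.966 -2.783 1.565
endloop
endfacet

endsolid


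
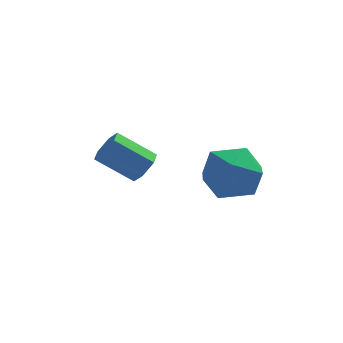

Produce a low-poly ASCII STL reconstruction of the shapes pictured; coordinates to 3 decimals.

solid 
facet normal 0.806 -0.138 -0.575
outer loop
vertex -2.842 3.857 -1.636
vertex -3.209 3.551 -2.077
vertex -3.125 4.195 -2.114
endloop
endfacet
facet normal 0.400 0.843 0.360
outer loop
vertex -2.842 3.857 -1.636
vertex -3.125 4.195 -2.114
vertex -4.124 4.075 -0.722
endloop
endfacet
facet normal 0.400 0.843 0.360
outer loop
vertex -4.124 4.075 -0.722
vertex -3.125 4.195 -2.114
vertex -4.408 4.413 -1.199
endloop
endfacet
facet normal -0.806 0.136 0.576
outer loop
vertex -4.124 4.075 -0.722
vertex -4.408 4.413 -1.199
vertex -4.491 3.769 -1.163
endloop
endfacet
facet normal 0.806 -0.138 -0.575
outer loop
vertex -3.125 4.195 -2.114
vertex -3.209 3.551 -2.077
vertex -3.492 3.889 -2.555
endloop
endfacet
facet normal -0.178 0.872 -0.457
outer loop
vertex -3.125 4.195 -2.114
vertex -3.492 3.889 -2.555
vertex -4.408 4.413 -1.199
endloop
endfacet
facet normal -0.178 0.871 -0.457
outer loop
vertex -4.408 4.413 -1.199
vertex -3.492 3.889 -2.555
vertex -4.774 4.107 -1.64
endloop
endfacet
facet normal -0.807 0.136 0.575
outer loop
vertex -4.408 4.413 -1.199
vertex -4.774 4.107 -1.64
vertex -4.491 3.769 -1.163
endloop
endfacet
facet normal 0.806 -0.138 -0.575
outer loop
vertex -3.492 3.889 -2.555
vertex -3.209 3.551 -2.077
vertex -3.576 3.245 -2.518
endloop
endfacet
facet normal -0.577 0.028 -0.816
outer loop
vertex -3.492 3.889 -2.555
vertex -3.576 3.245 -2.518
vertex -4.774 4.107 -1.64
endloop
endfacet
facet normal -0.577 0.030 -0.816
outer loop
vertex -4.774 4.107 -1.64
vertex -3.576 3.245 -2.518
vertex -4.858 3.463 -1.604
endloop
endfacet
facet normal -0.806 0.137 0.576
outer loop
vertex -4.774 4.107 -1.64
vertex -4.858 3.463 -1.604
vertex -4.491 3.769 -1.163
endloop
endfacet
facet normal 0.806 -0.136 -0.576
outer loop
vertex -3.576 3.245 -2.518
vertex -3.209 3.551 -2.077
vertex -3.292 2.907 -2.041
endloop
endfacet
facet normal -0.400 -0.843 -0.360
outer loop
vertex -3.576 3.245 -2.518
vertex -3.292 2.907 -2.041
vertex -4.858 3.463 -1.604
endloop
endfacet
facet normal -0.400 -0.843 -0.360
outer loop
vertex -4.858 3.463 -1.604
vertex -3.292 2.907 -2.041
vertex -4.575 3.125 -1.126
endloop
endfacet
facet normal -0.806 0.138 0.575
outer loop
vertex -4.858 3.463 -1.604
vertex -4.575 3.125 -1.126
vertex -4.491 3.769 -1.163
endloop
endfacet
facet normal 0.807 -0.136 -0.575
outer loop
vertex -3.292 2.907 -2.041
vertex -3.209 3.551 -2.077
vertex -2.926 3.213 -1.6
endloop
endfacet
facet normal 0.178 -0.871 0.457
outer loop
vertex -3.292 2.907 -2.041
vertex -2.926 3.213 -1.6
vertex -4.575 3.125 -1.126
endloop
endfacet
facet normal 0.178 -0.872 0.457
outer loop
vertex -4.575 3.125 -1.126
vertex -2.926 3.213 -1.6
vertex -4.208 3.431 -0.685
endloop
endfacet
facet normal -0.806 0.138 0.575
outer loop
vertex -4.575 3.125 -1.126
vertex -4.208 3.431 -0.685
vertex -4.491 3.769 -1.163
endloop
endfacet
facet normal 0.806 -0.137 -0.576
outer loop
vertex -2.926 3.213 -1.6
vertex -3.209 3.551 -2.077
vertex -2.842 3.857 -1.636
endloop
endfacet
facet normal 0.577 -0.030 0.816
outer loop
vertex -2.926 3.213 -1.6
vertex -2.842 3.857 -1.636
vertex -4.208 3.431 -0.685
endloop
endfacet
facet normal 0.577 -0.028 0.816
outer loop
vertex -4.208 3.431 -0.685
vertex -2.842 3.857 -1.636
vertex -4.124 4.075 -0.722
endloop
endfacet
facet normal -0.806 0.138 0.575
outer loop
vertex -4.208 3.431 -0.685
vertex -4.124 4.075 -0.722
vertex -4.491 3.769 -1.163
endloop
endfacet
facet normal -0.644 0.714 0.275
outer loop
vertex -0.548 1.824 -0.275
vertex -1.387 1.271 -0.805
vertex -1.164 1.052 0.287
endloop
endfacet
facet normal -0.120 0.645 0.754
outer loop
vertex -0.548 1.824 -0.275
vertex -1.164 1.052 0.287
vertex -0.038 1.095 0.43
endloop
endfacet
facet normal 0.500 0.757 0.421
outer loop
vertex -0.548 1.824 -0.275
vertex -0.038 1.095 0.43
vertex 0.435 1.34 -0.573
endloop
endfacet
facet normal 0.360 0.894 -0.266
outer loop
vertex -0.548 1.824 -0.275
vertex 0.435 1.34 -0.573
vertex -0.399 1.449 -1.336
endloop
endfacet
facet normal -0.347 0.868 -0.355
outer loop
vertex -0.548 1.824 -0.275
vertex -0.399 1.449 -1.336
vertex -1.387 1.271 -0.805
endloop
endfacet
facet normal -0.125 -0.028 0.992
outer loop
vertex -0.038 1.095 0.43
vertex -1.164 1.052 0.287
vertex -0.561 0.091 0.336
endloop
endfacet
facet normal -0.973 0.083 0.215
outer loop
vertex -1.164 1.052 0.287
vertex -1.387 1.271 -0.805
vertex -1.395 0.2 -0.427
endloop
endfacet
facet normal -0.492 0.332 -0.805
outer loop
vertex -1.387 1.271 -0.805
vertex -0.399 1.449 -1.336
vertex -0.922 0.445 -1.43
endloop
endfacet
facet normal 0.652 0.375 -0.659
outer loop
vertex -0.399 1.449 -1.336
vertex 0.435 1.34 -0.573
vertex 0.204 0.488 -1.287
endloop
endfacet
facet normal 0.879 0.153 0.452
outer loop
vertex 0.435 1.34 -0.573
vertex -0.038 1.095 0.43
vertex 0.427 0.269 -0.195
endloop
endfacet
facet normal -0.360 -0.894 0.266
outer loop
vertex -0.412 -0.284 -0.725
vertex -0.561 0.091 0.336
vertex -1.395 0.2 -0.427
endloop
endfacet
facet normal -0.500 -0.757 -0.421
outer loop
vertex -0.412 -0.284 -0.725
vertex -1.395 0.2 -0.427
vertex -0.922 0.445 -1.43
endloop
endfacet
facet normal 0.120 -0.645 -0.754
outer loop
vertex -0.412 -0.284 -0.725
vertex -0.922 0.445 -1.43
vertex 0.204 0.488 -1.287
endloop
endfacet
facet normal 0.644 -0.714 -0.275
outer loop
vertex -0.412 -0.284 -0.725
vertex 0.204 0.488 -1.287
vertex 0.427 0.269 -0.195
endloop
endfacet
facet normal 0.347 -0.868 0.355
outer loop
vertex -0.412 -0.284 -0.725
vertex 0.427 0.269 -0.195
vertex -0.561 0.091 0.336
endloop
endfacet
facet normal -0.652 -0.375 0.659
outer loop
vertex -1.395 0.2 -0.427
vertex -0.561 0.091 0.336
vertex -1.164 1.052 0.287
endloop
endfacet
facet normal -0.879 -0.153 -0.452
outer loop
vertex -0.922 0.445 -1.43
vertex -1.395 0.2 -0.427
vertex -1.387 1.271 -0.805
endloop
endfacet
facet normal 0.125 0.028 -0.992
outer loop
vertex 0.204 0.488 -1.287
vertex -0.922 0.445 -1.43
vertex -0.399 1.449 -1.336
endloop
endfacet
facet normal 0.973 -0.083 -0.215
outer loop
vertex 0.427 0.269 -0.195
vertex 0.204 0.488 -1.287
vertex 0.435 1.34 -0.573
endloop
endfacet
facet normal 0.492 -0.332 0.805
outer loop
vertex -0.561 0.091 0.336
vertex 0.427 0.269 -0.195
vertex -0.038 1.095 0.43
endloop
endfacet

endsolid
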